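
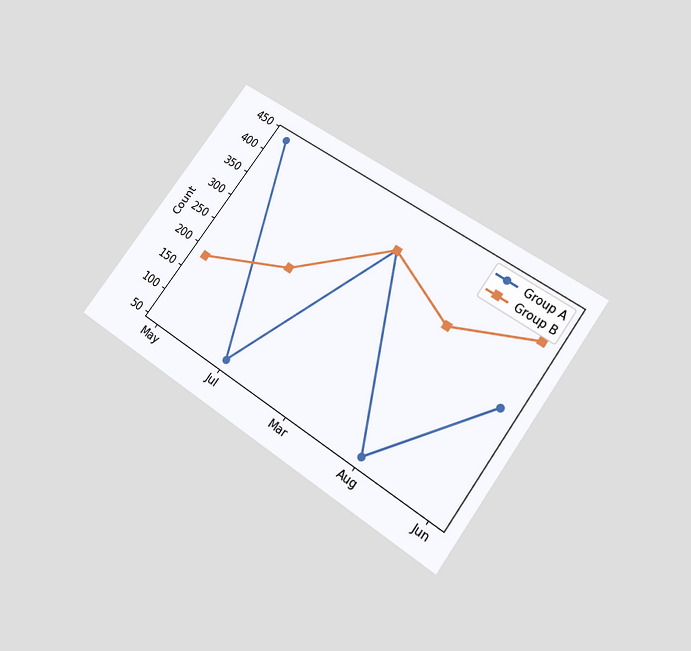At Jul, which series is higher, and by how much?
The chart is tilted about 36° clockwise and viewed slightly from below. At Jul, Group B sits above the other line by 186.

Group B, by 186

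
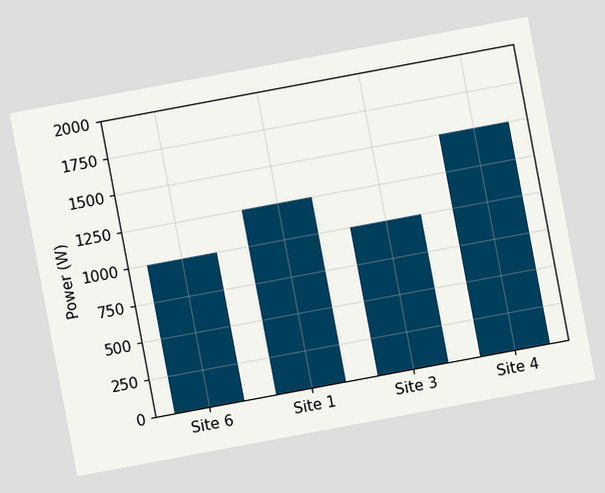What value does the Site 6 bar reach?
The chart is tilted about 11° counter-clockwise. Reading along the chart's y-axis, the Site 6 bar reaches 1000W.

1000W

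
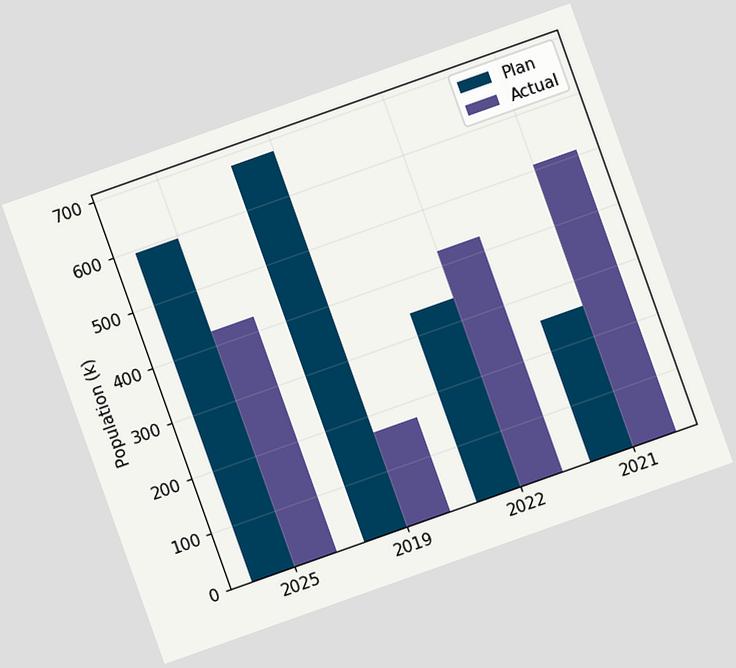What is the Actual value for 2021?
The chart is tilted about 20° counter-clockwise. The Actual bar at 2021 reaches 510k on the y-axis.

510k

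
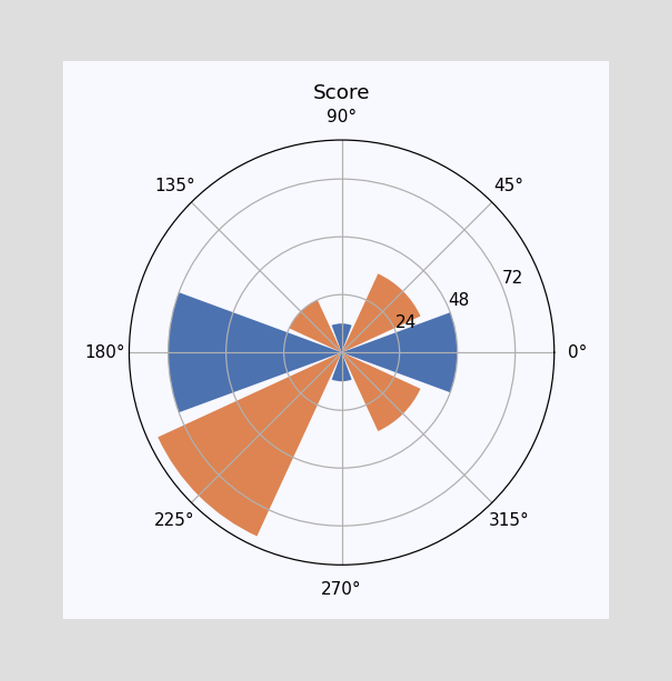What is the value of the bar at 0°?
The bar at 0° reaches 48 on the radial axis.

48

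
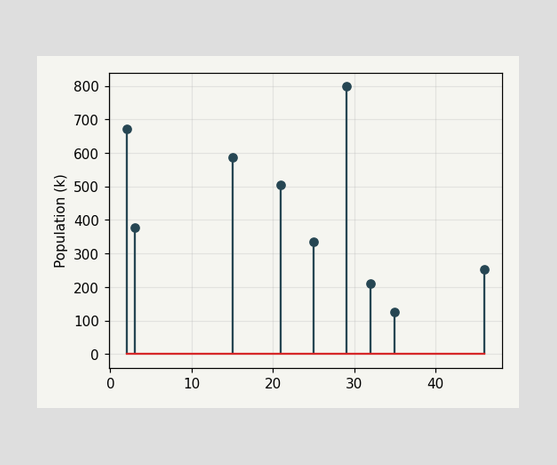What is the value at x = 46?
The stem at x=46 reaches 252k.

252k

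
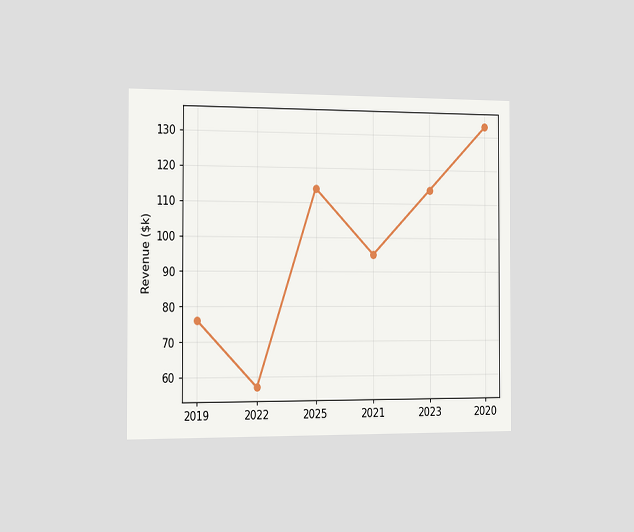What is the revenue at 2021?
$95k

The chart is viewed slightly from the left. At 2021, the line is at $95k.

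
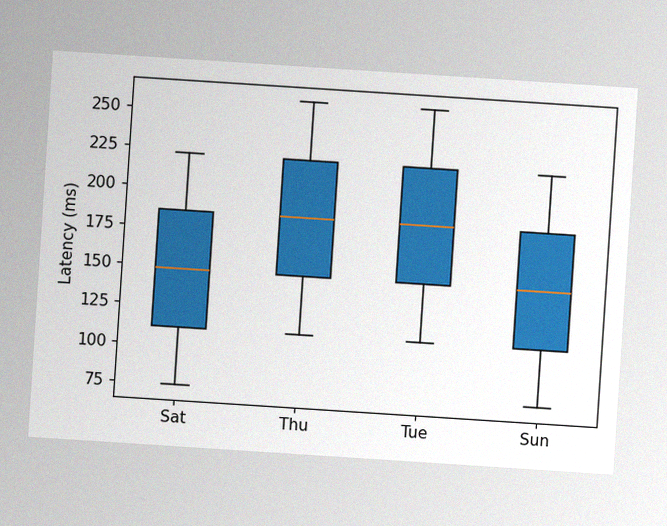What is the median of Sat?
The chart is tilted about 4° clockwise, with some photo noise. The median line in the Sat box sits at 148ms.

148ms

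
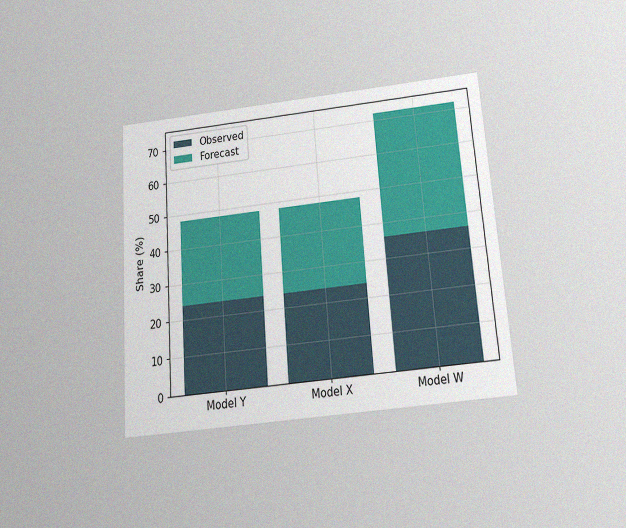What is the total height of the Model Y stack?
48%

The chart is tilted about 4° counter-clockwise and viewed slightly from below, with some photo noise. The Model Y stack's top reaches 48% on the y-axis.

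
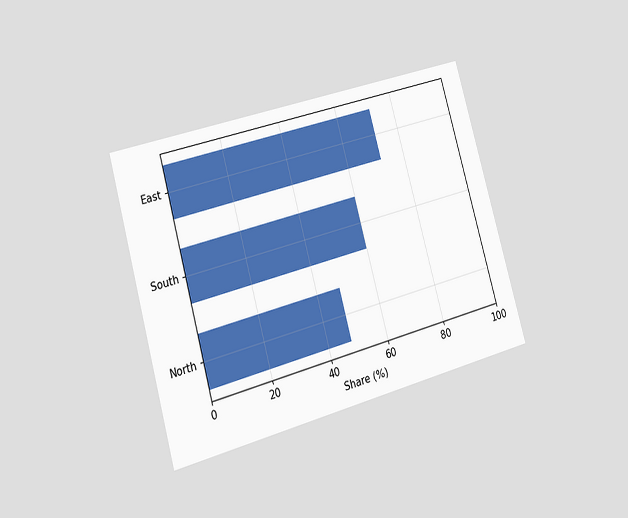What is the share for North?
The chart is tilted about 16° counter-clockwise and viewed slightly from the left. Reading along the chart's x-axis, the North bar reaches 48%.

48%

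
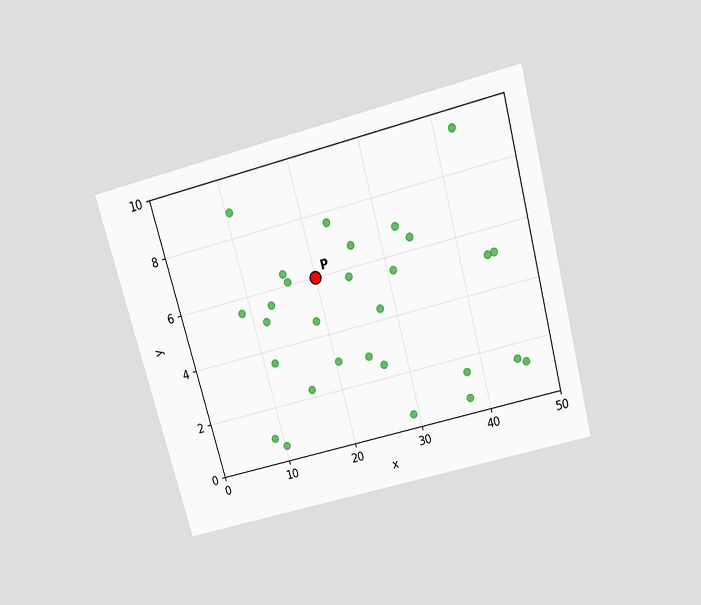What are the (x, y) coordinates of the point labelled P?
The chart is tilted about 15° counter-clockwise and viewed slightly from above. Following the gridlines from P to each axis, P sits at (20, 6).

(20, 6)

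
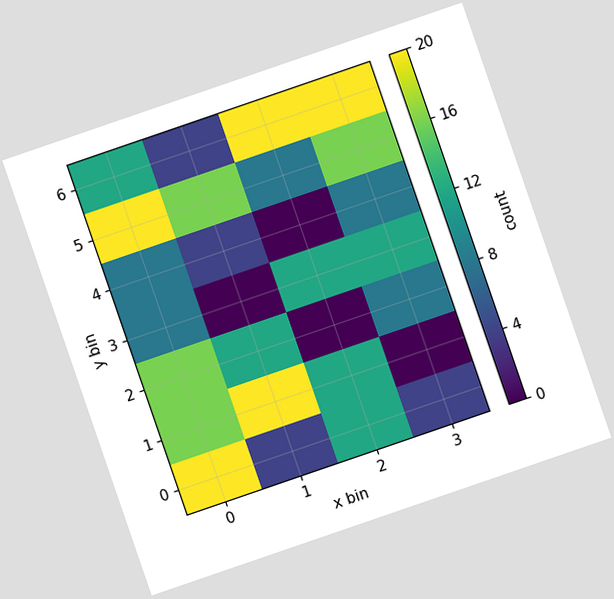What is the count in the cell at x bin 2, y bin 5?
The chart is tilted about 19° counter-clockwise. Matching the cell (2, 5) against the colorbar gives 8.

8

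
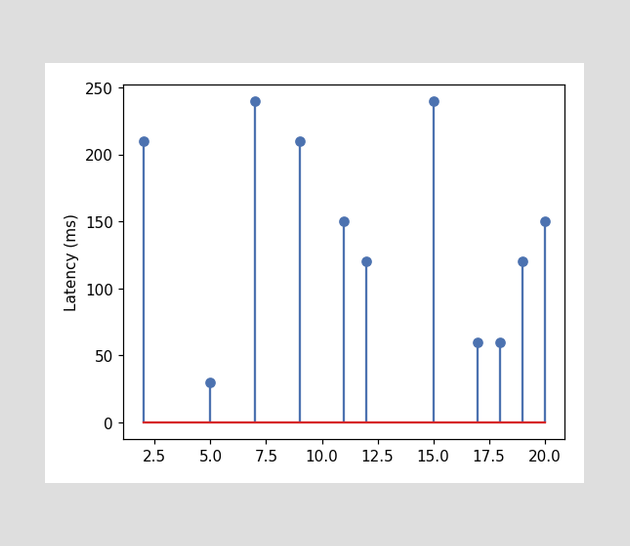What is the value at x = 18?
The stem at x=18 reaches 60ms.

60ms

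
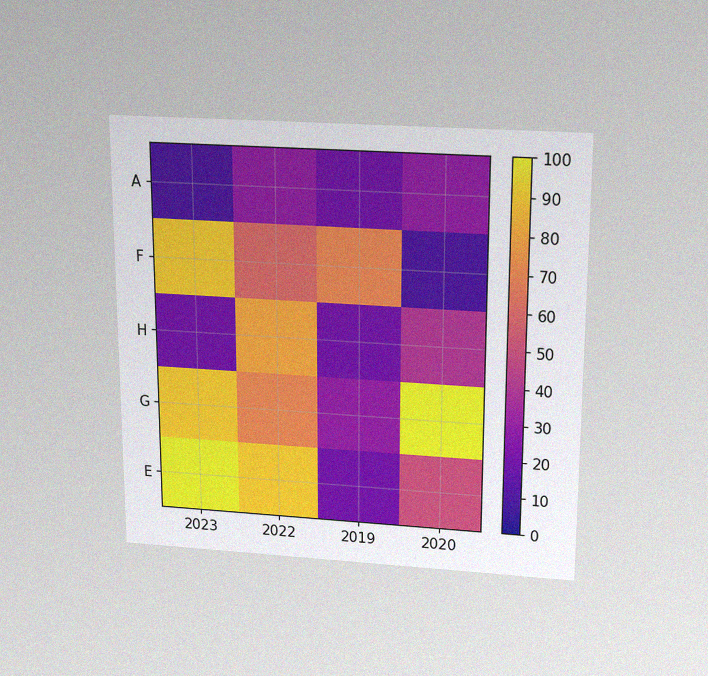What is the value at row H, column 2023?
The chart is viewed slightly from above, with some photo noise. Matching cell (H, 2023) against the colorbar gives 20.

20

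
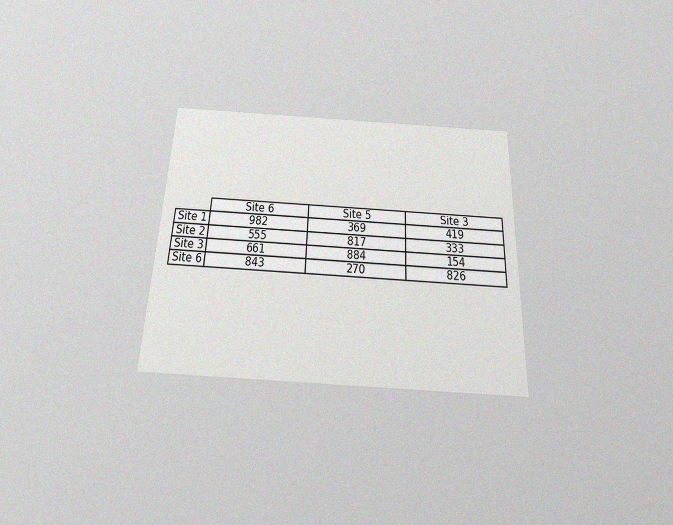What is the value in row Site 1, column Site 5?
369

The chart is tilted about 2° clockwise and viewed slightly from below, with some photo noise. The (Site 1, Site 5) cell reads 369.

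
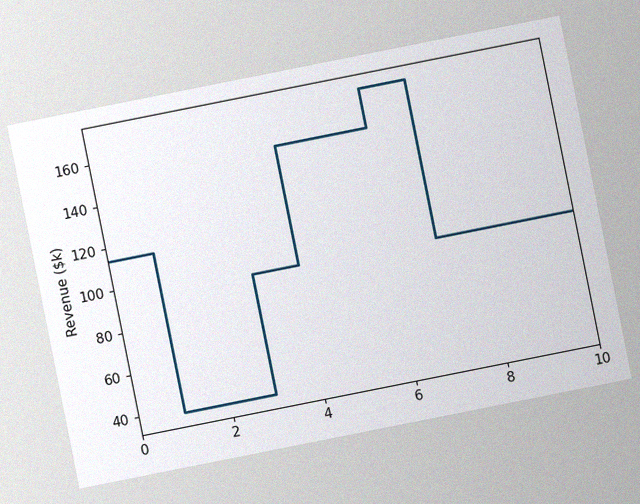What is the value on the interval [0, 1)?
The chart is tilted about 11° counter-clockwise, with some photo noise. On [0, 1) the step sits at $114k.

$114k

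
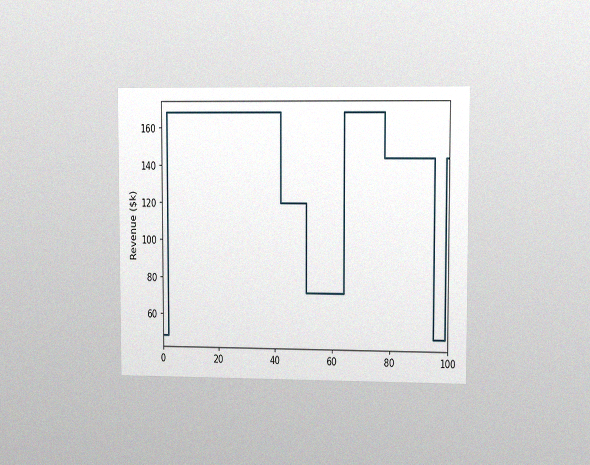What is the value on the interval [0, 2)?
$48k

The chart is viewed slightly from the right, with some photo noise. On [0, 2) the step sits at $48k.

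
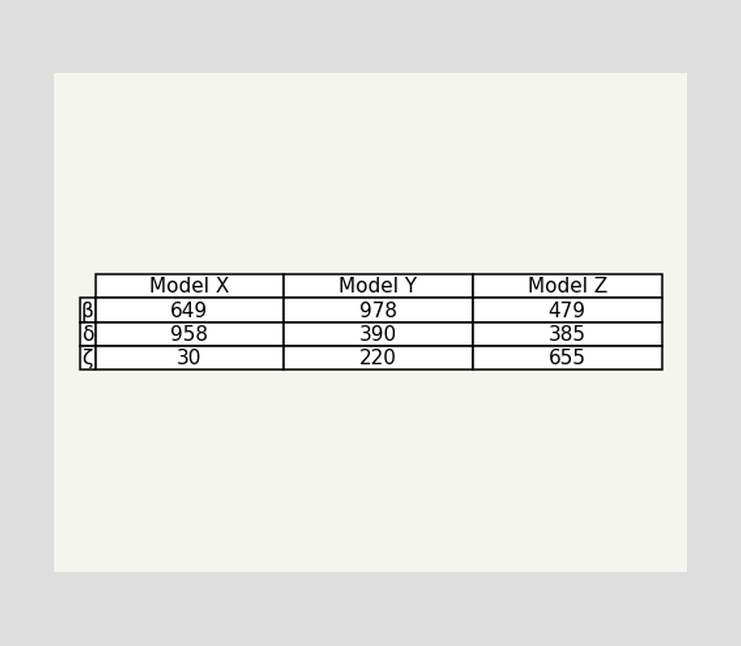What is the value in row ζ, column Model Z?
The (ζ, Model Z) cell reads 655.

655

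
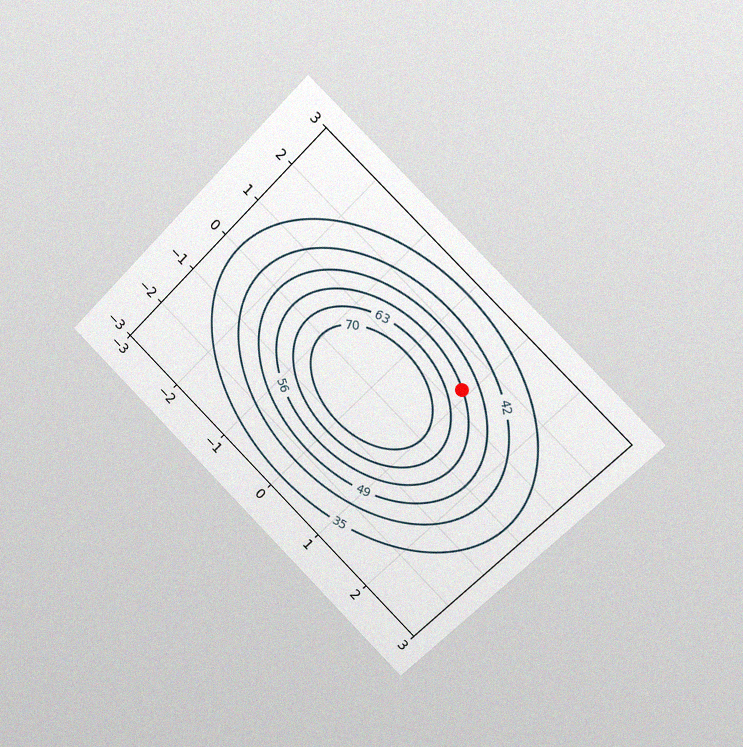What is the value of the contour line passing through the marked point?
56

The chart is tilted about 45° clockwise and viewed slightly from the right, with some photo noise. The marked point sits on the contour labelled 56.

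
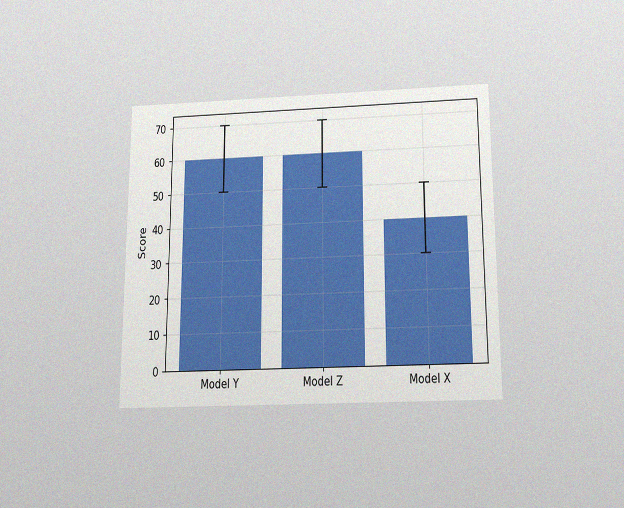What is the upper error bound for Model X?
The chart is viewed slightly from below, with some photo noise. The Model X bar's upper whisker reaches 50.

50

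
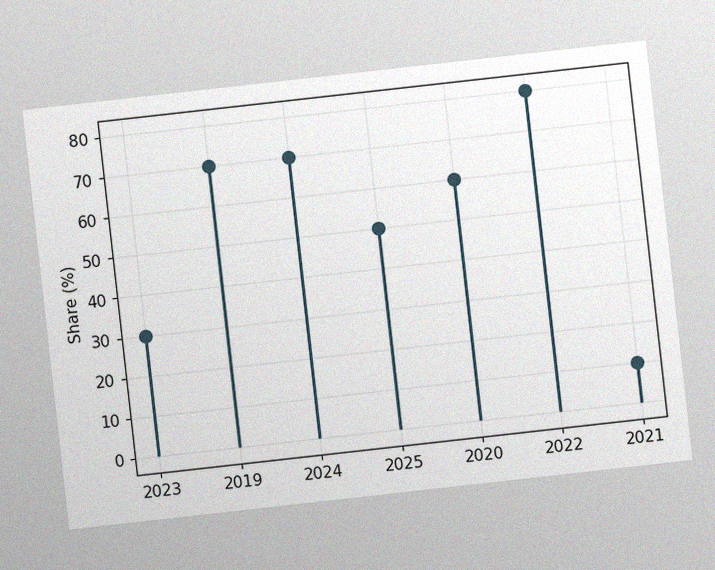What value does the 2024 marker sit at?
The chart is tilted about 6° counter-clockwise, with some photo noise. The 2024 marker sits at 70%.

70%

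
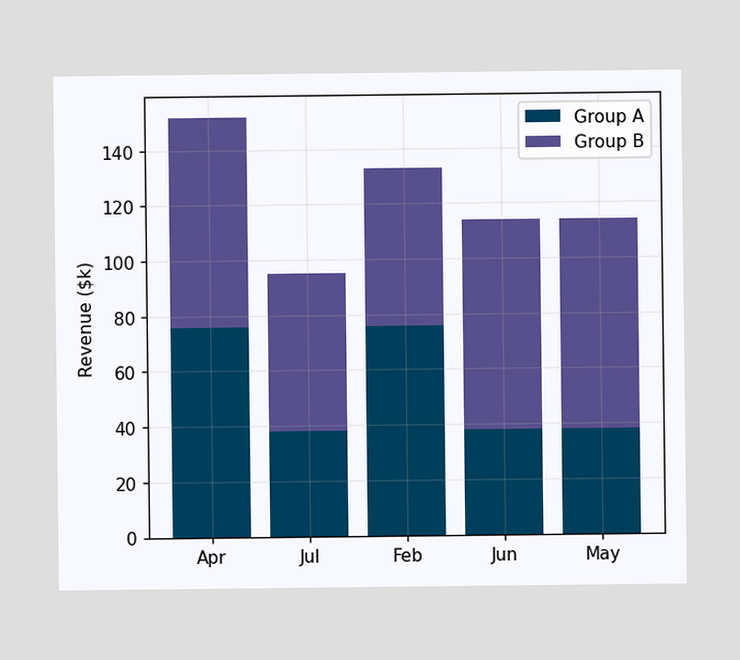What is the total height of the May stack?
The May stack's top reaches $114k on the y-axis.

$114k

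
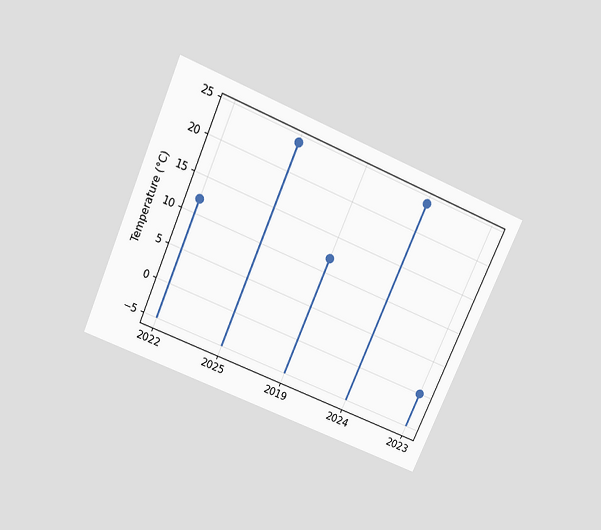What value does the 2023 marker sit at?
The chart is tilted about 23° clockwise and viewed slightly from above. The 2023 marker sits at 0°C.

0°C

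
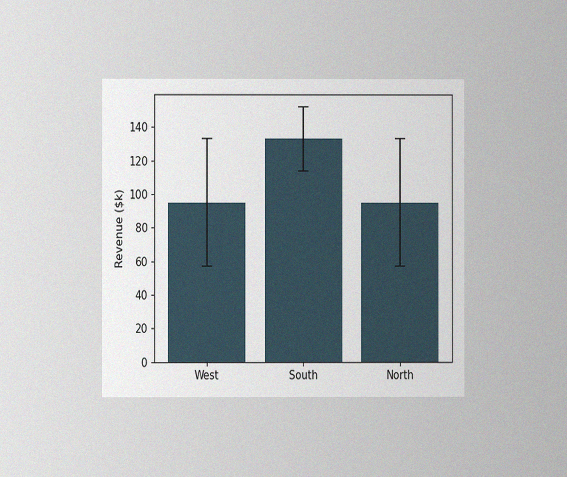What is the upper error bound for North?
The chart is viewed at a slight angle, with some photo noise. The North bar's upper whisker reaches $133k.

$133k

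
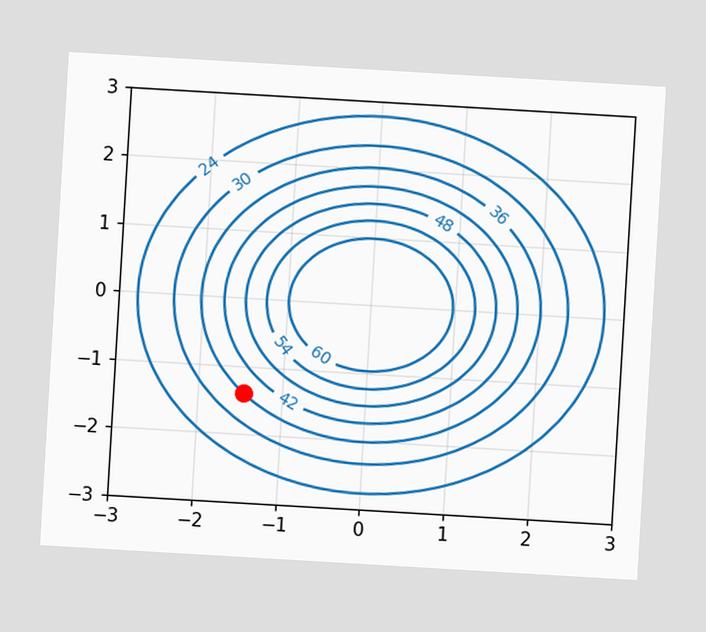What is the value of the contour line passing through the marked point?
36

The chart is tilted about 3° clockwise. The marked point sits on the contour labelled 36.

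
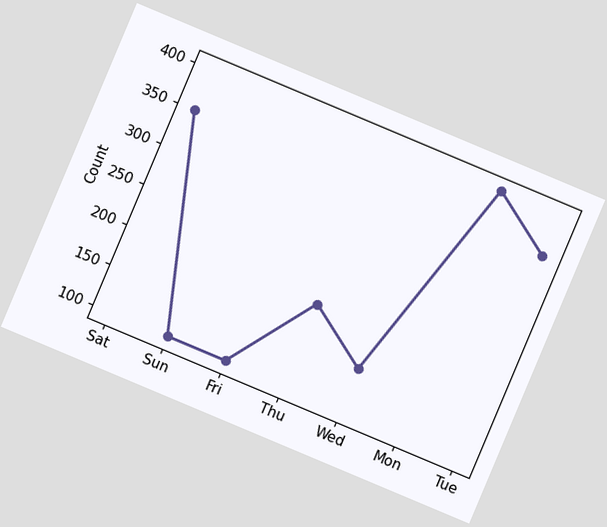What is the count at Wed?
150

The chart is tilted about 23° clockwise. At Wed, the line is at 150.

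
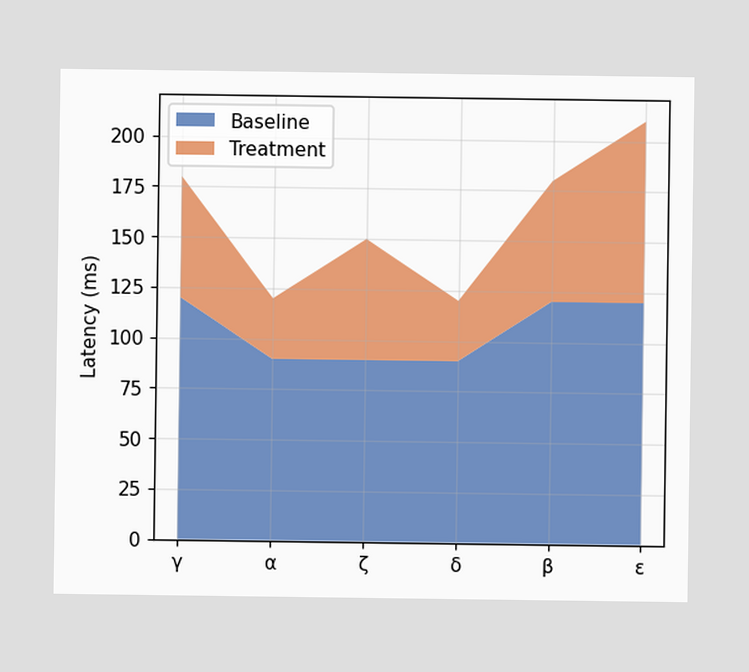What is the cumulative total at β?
The stacked total at β reaches 180ms.

180ms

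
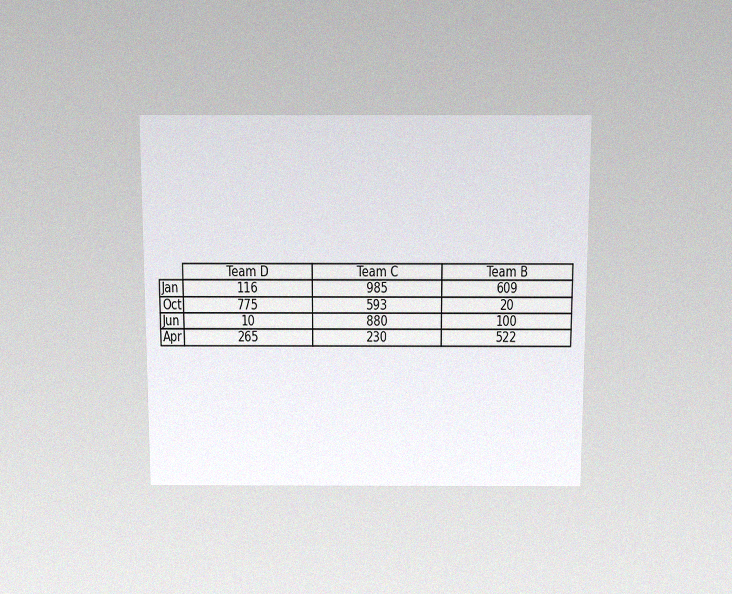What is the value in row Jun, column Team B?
100

The chart is viewed slightly from above, with some photo noise. The (Jun, Team B) cell reads 100.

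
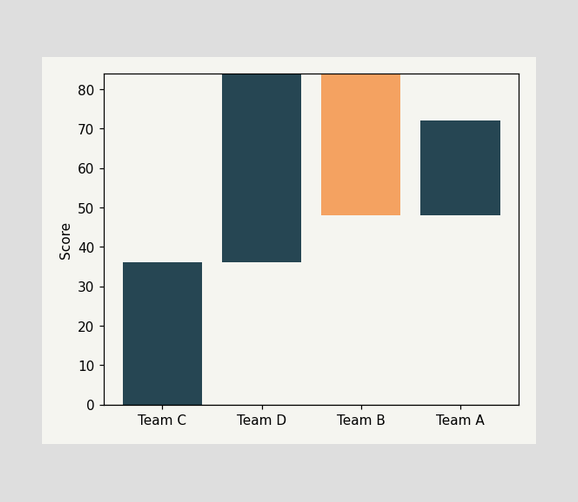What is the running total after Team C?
After Team C the running total reaches 36.

36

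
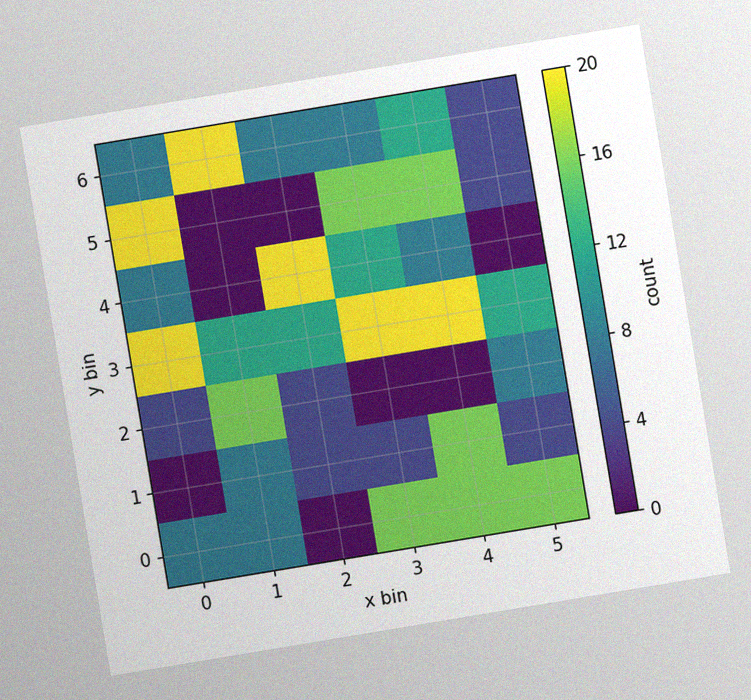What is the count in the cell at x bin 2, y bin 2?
The chart is tilted about 9° counter-clockwise, with some photo noise. Matching the cell (2, 2) against the colorbar gives 4.

4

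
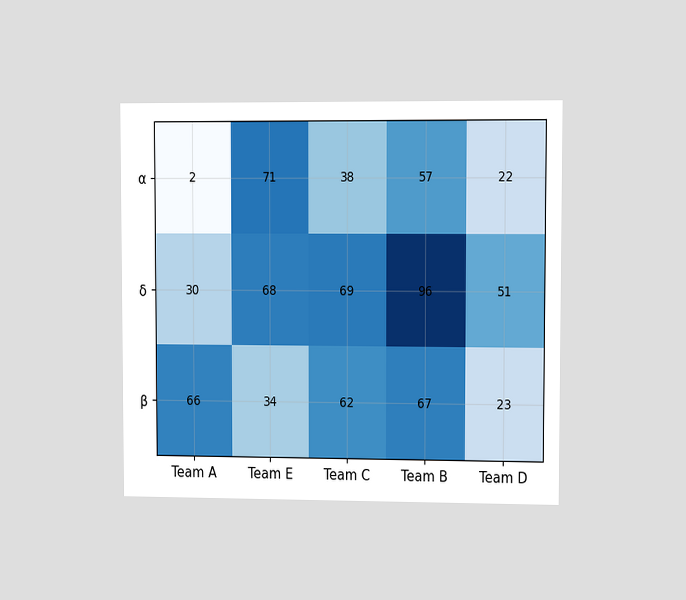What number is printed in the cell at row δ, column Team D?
51

The chart is viewed slightly from the right. The (δ, Team D) cell reads 51.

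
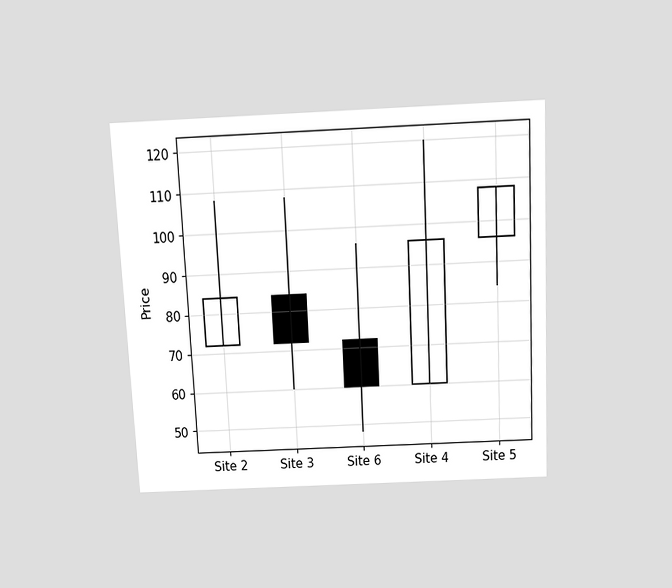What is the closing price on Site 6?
The chart is tilted about 3° counter-clockwise and viewed slightly from above. The Site 6 candle closes at 60.

60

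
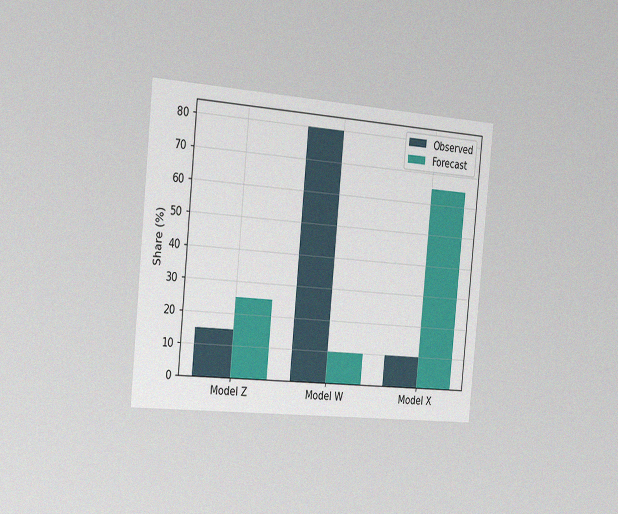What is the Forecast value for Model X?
65%

The chart is tilted about 5° clockwise and viewed slightly from the left, with some photo noise. The Forecast bar at Model X reaches 65% on the y-axis.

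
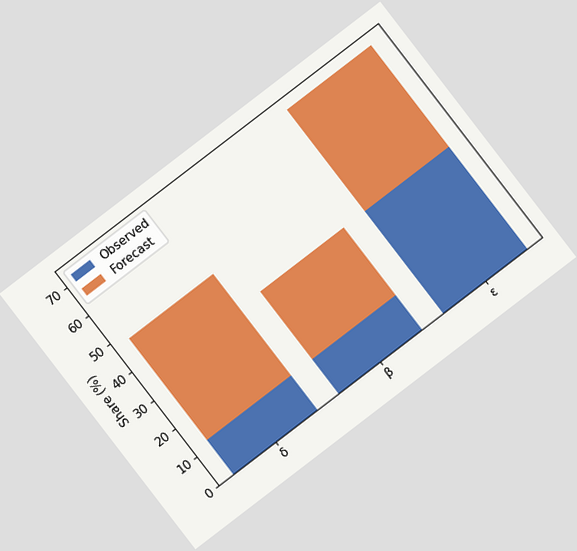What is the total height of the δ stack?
48%

The chart is tilted about 38° counter-clockwise. The δ stack's top reaches 48% on the y-axis.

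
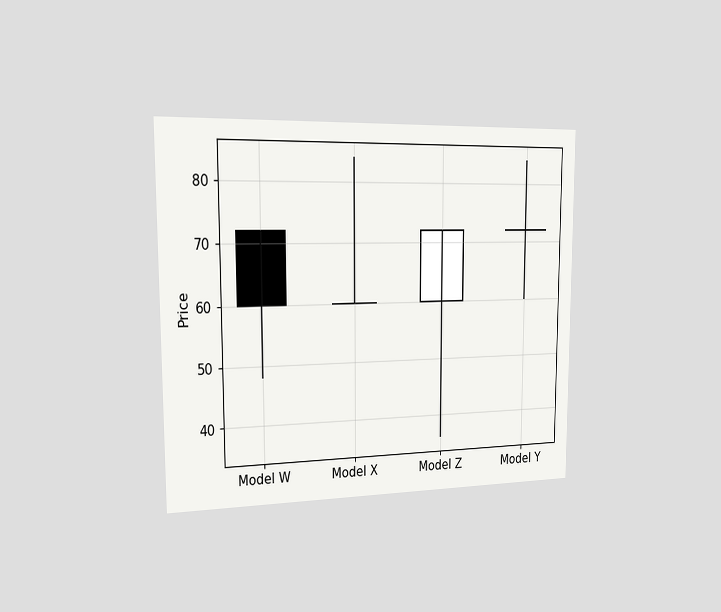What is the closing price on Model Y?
The chart is viewed slightly from the left. The Model Y candle closes at 72.

72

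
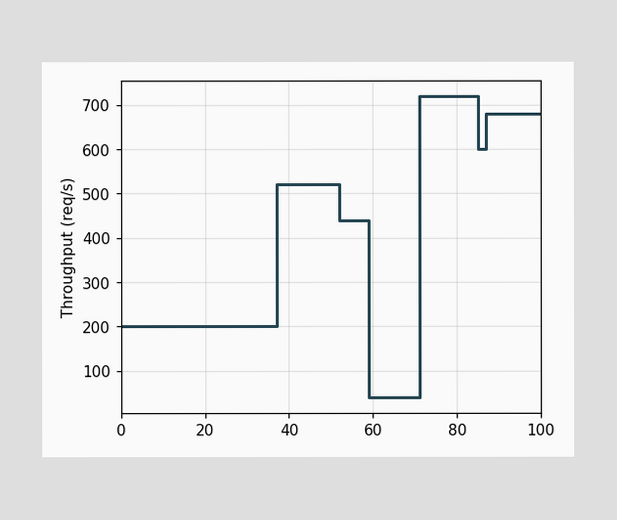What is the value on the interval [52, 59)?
On [52, 59) the step sits at 440req/s.

440req/s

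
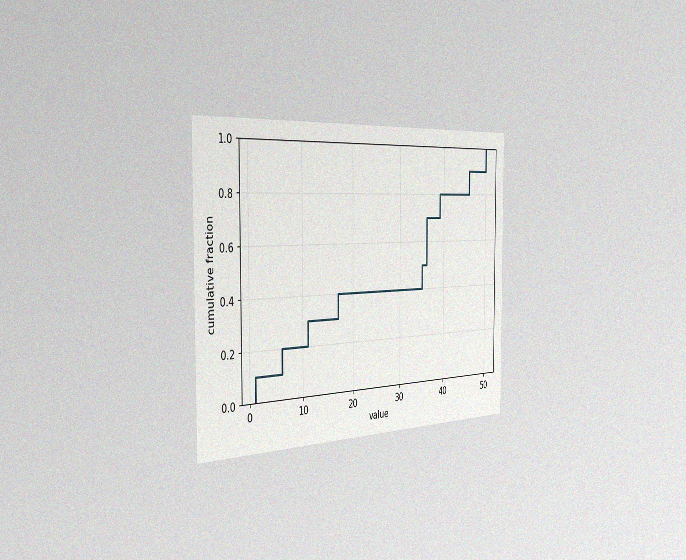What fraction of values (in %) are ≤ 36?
70%

The chart is viewed slightly from the left, with some photo noise. At x=36 the ECDF step is at 70%.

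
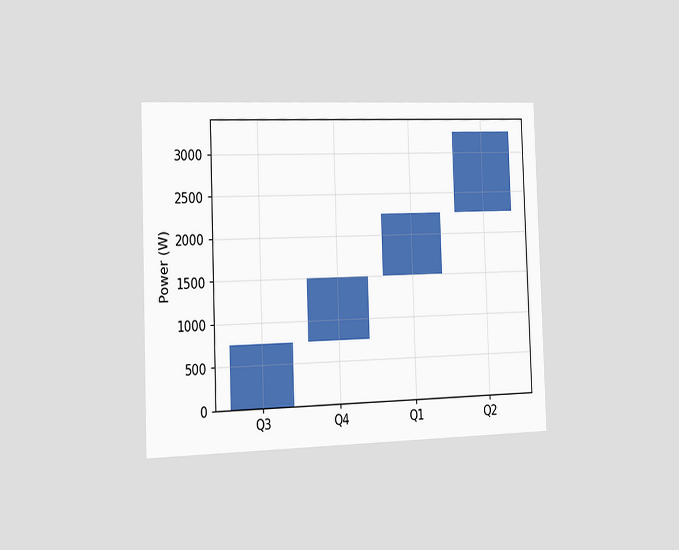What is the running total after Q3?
750W

The chart is viewed slightly from the left. After Q3 the running total reaches 750W.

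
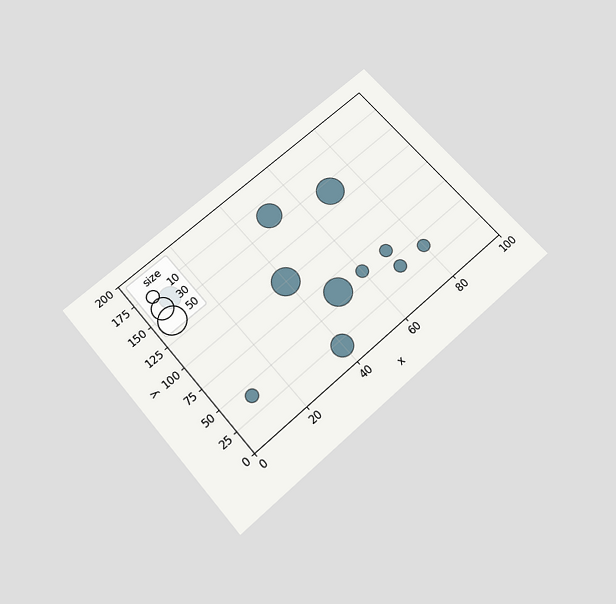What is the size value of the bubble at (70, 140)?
The chart is tilted about 41° counter-clockwise and viewed slightly from below. Matching the bubble at (70, 140) against the size legend gives 50.

50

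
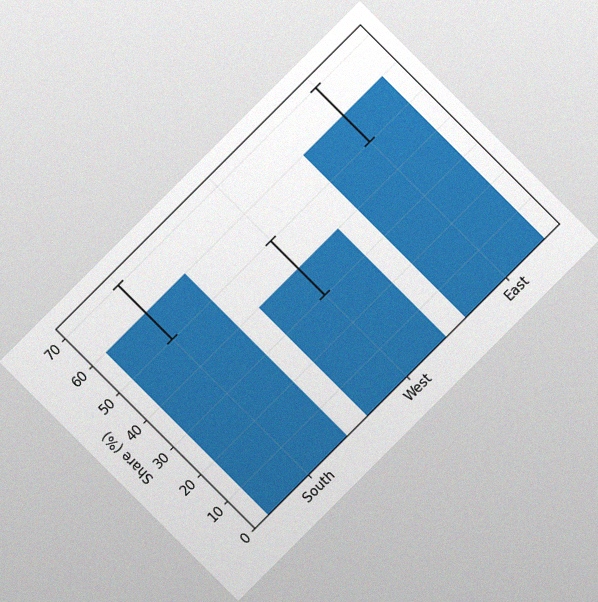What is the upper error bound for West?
50%

The chart is tilted about 45° counter-clockwise, with some photo noise. The West bar's upper whisker reaches 50%.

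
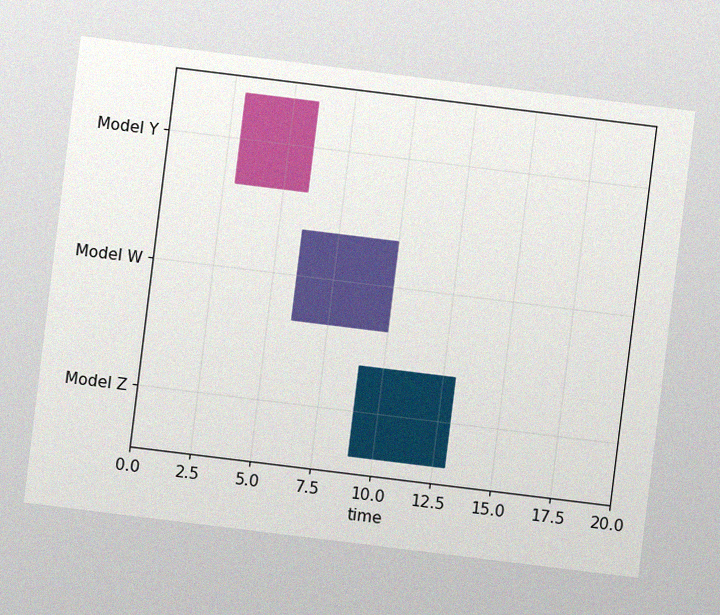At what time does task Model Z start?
The chart is tilted about 7° clockwise, with some photo noise. The Model Z bar begins at t=9.

9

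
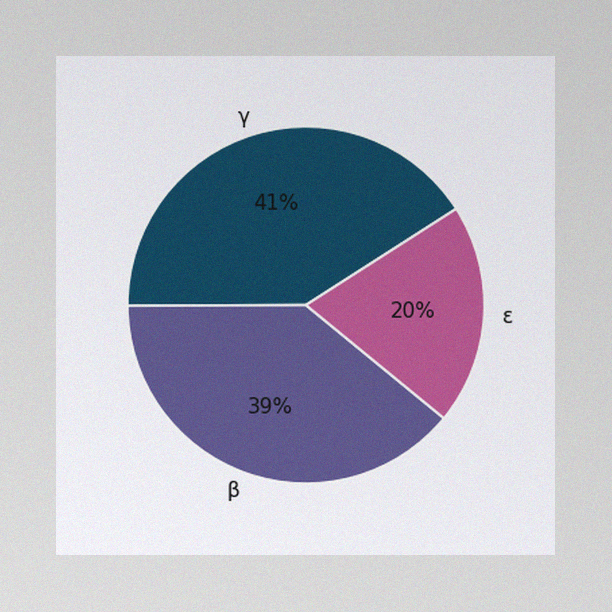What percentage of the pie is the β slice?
39%

The image has some photo noise and uneven lighting. The β slice takes up 39% of the pie.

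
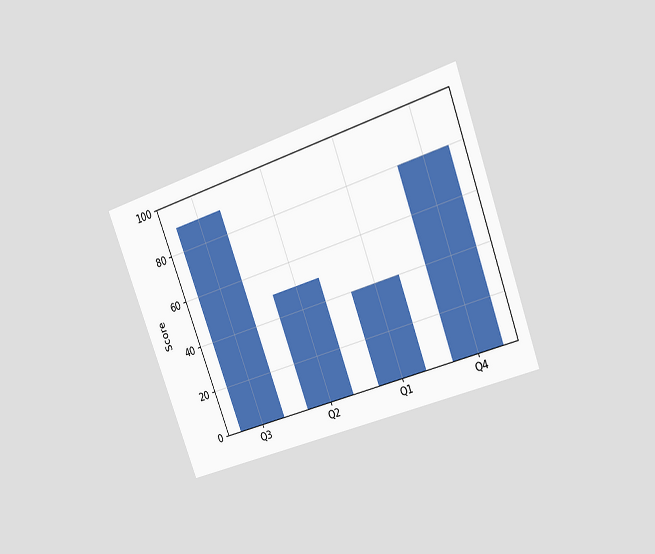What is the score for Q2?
50

The chart is tilted about 20° counter-clockwise and viewed at a slight angle. Reading along the chart's y-axis, the Q2 bar reaches 50.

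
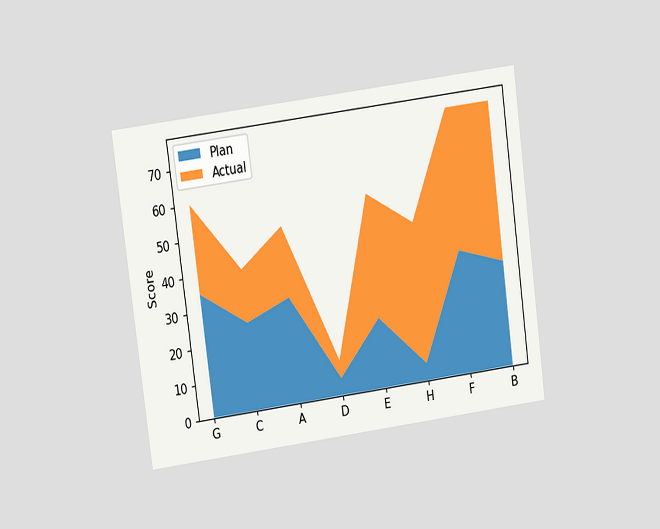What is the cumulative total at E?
The chart is tilted about 8° counter-clockwise and viewed at a slight angle. The stacked total at E reaches 55.

55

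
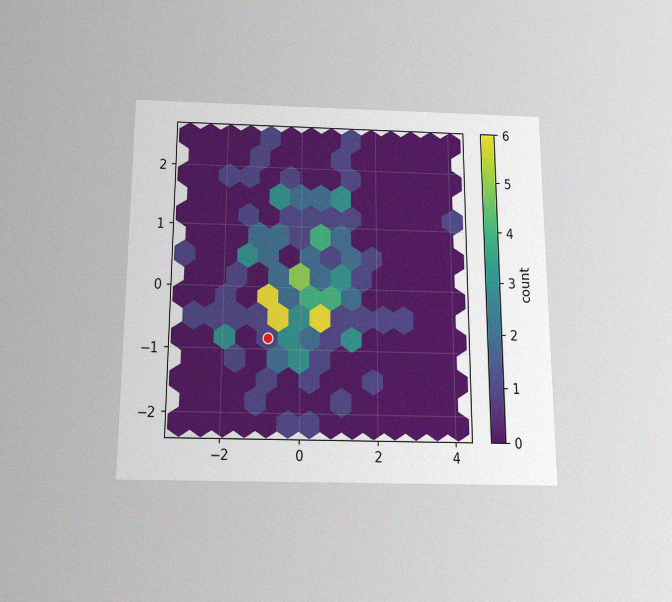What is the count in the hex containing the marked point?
1

The chart is viewed slightly from below, with some photo noise. The marked hex reads 1 on the colorbar.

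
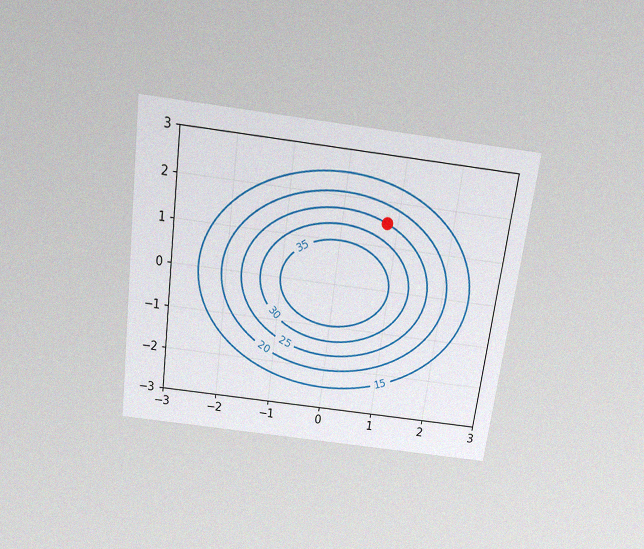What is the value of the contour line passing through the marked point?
The chart is tilted about 7° clockwise and viewed slightly from above, with some photo noise. The marked point sits on the contour labelled 25.

25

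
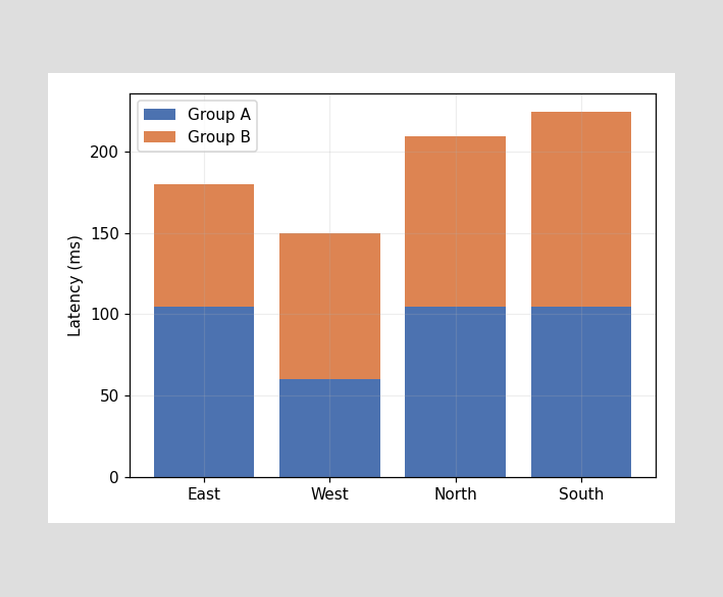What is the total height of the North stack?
The North stack's top reaches 210ms on the y-axis.

210ms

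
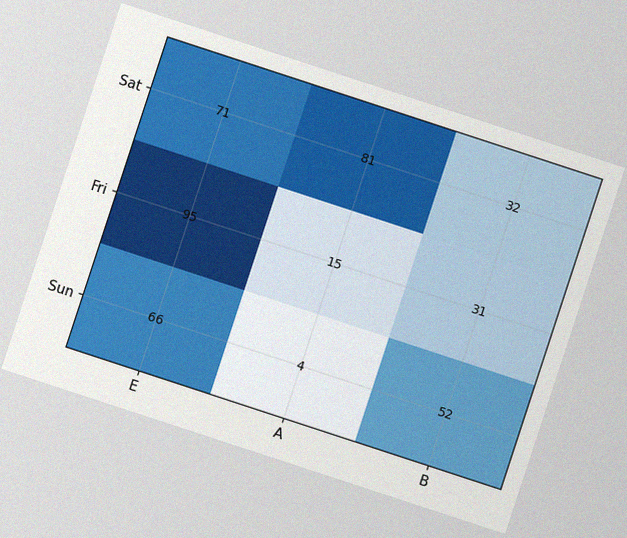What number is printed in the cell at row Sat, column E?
71

The chart is tilted about 18° clockwise, with some photo noise. The (Sat, E) cell reads 71.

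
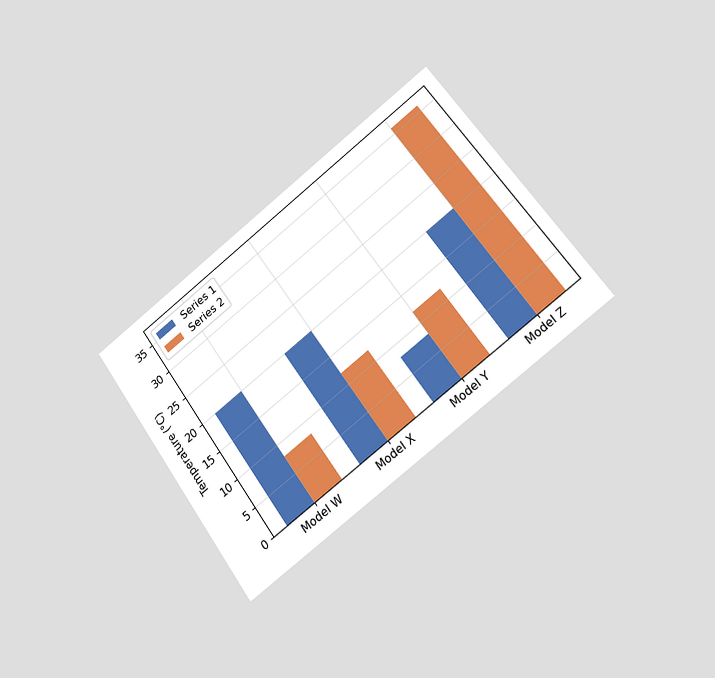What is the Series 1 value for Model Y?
The chart is tilted about 36° counter-clockwise and viewed slightly from the right. The Series 1 bar at Model Y reaches 8°C on the y-axis.

8°C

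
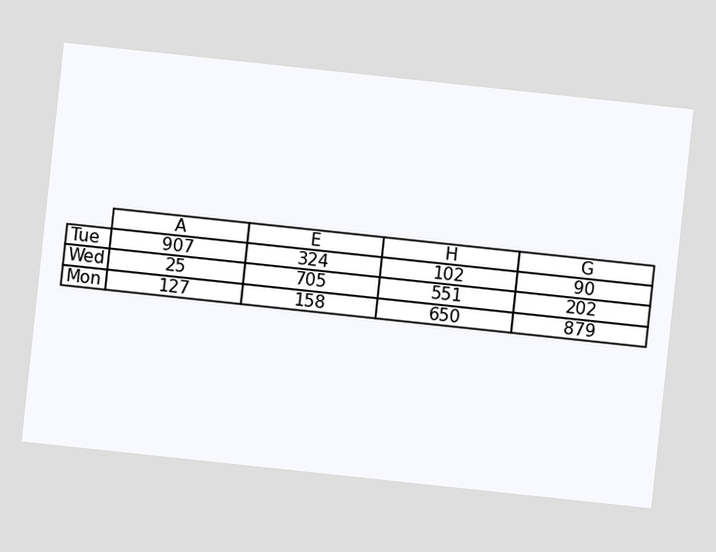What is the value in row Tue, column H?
102

The chart is tilted about 6° clockwise. The (Tue, H) cell reads 102.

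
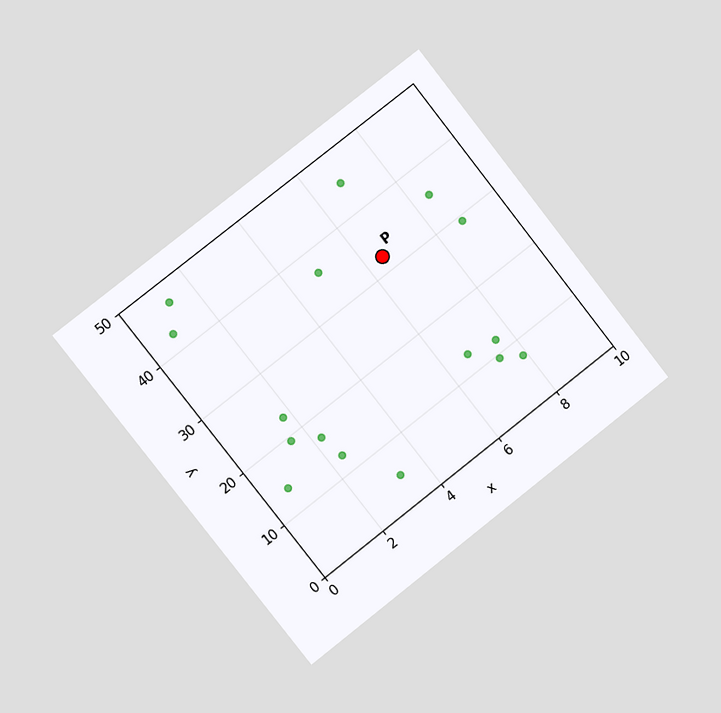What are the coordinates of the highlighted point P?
The chart is tilted about 38° counter-clockwise and viewed at a slight angle. Following the gridlines from P to each axis, P sits at (6.5, 32.5).

(6.5, 32.5)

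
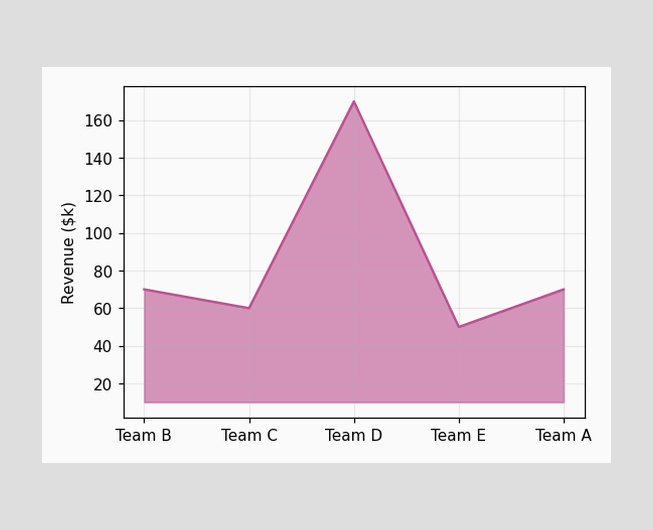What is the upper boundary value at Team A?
$70k

At Team A the upper boundary is at $70k.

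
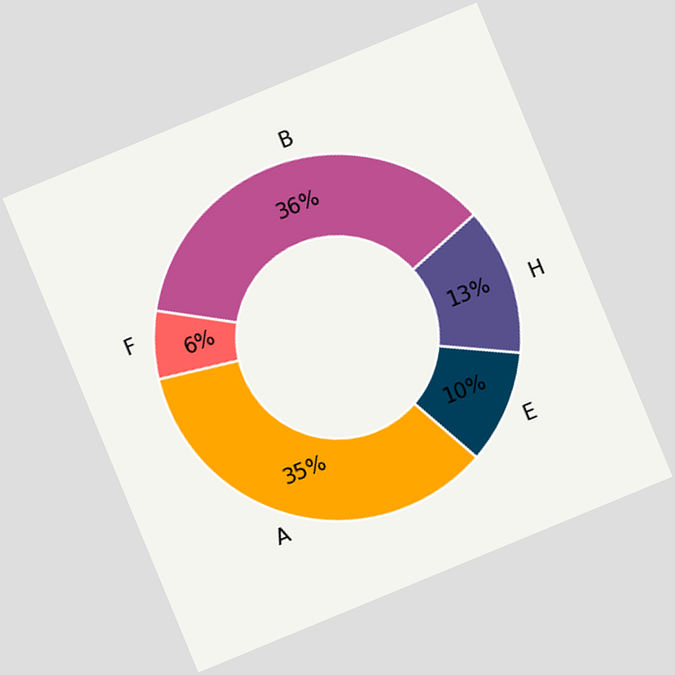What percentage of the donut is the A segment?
The chart is tilted about 22° counter-clockwise. The A segment takes up 35% of the ring.

35%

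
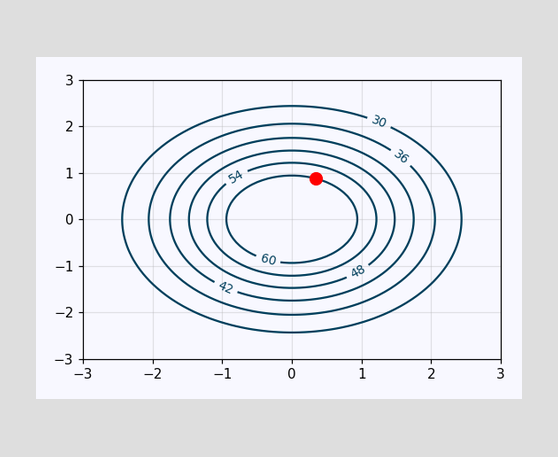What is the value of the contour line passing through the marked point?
The marked point sits on the contour labelled 60.

60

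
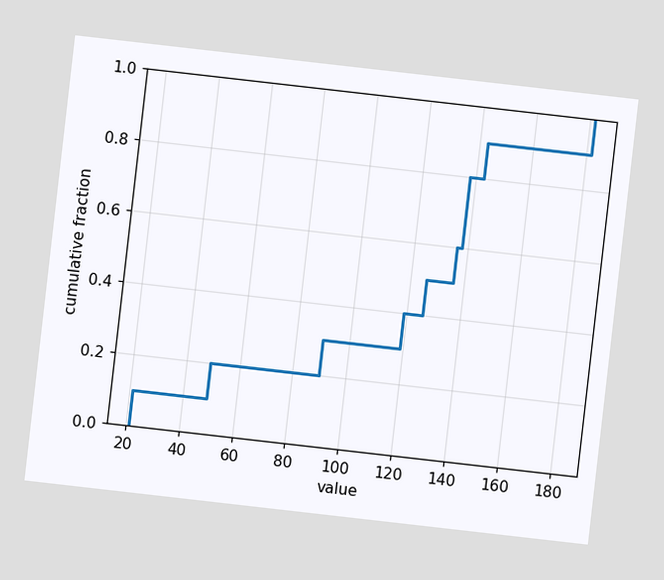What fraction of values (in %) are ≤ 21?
The chart is tilted about 7° clockwise. At x=21 the ECDF step is at 10%.

10%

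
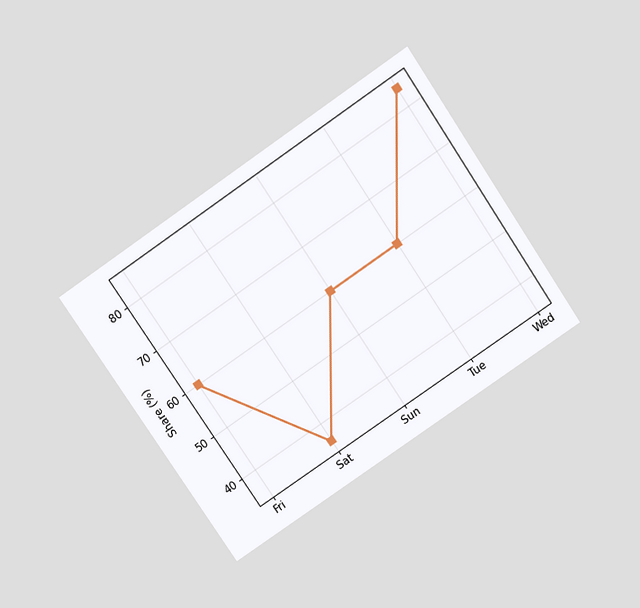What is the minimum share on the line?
The chart is tilted about 34° counter-clockwise and viewed slightly from above. The lowest point is at Sat, and reading across to the y-axis gives 36%.

36%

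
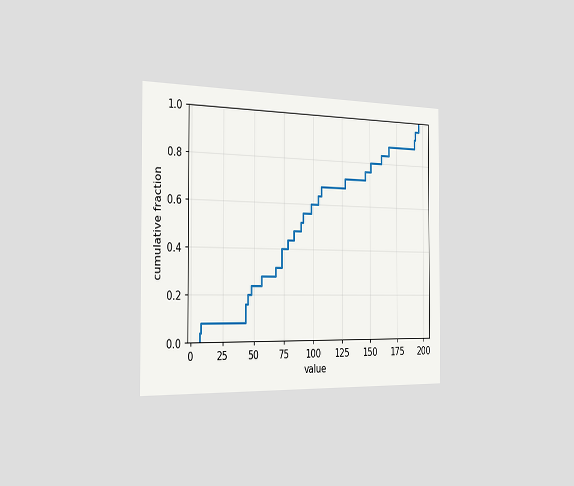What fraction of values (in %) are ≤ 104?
64%

The chart is viewed slightly from the left. At x=104 the ECDF step is at 64%.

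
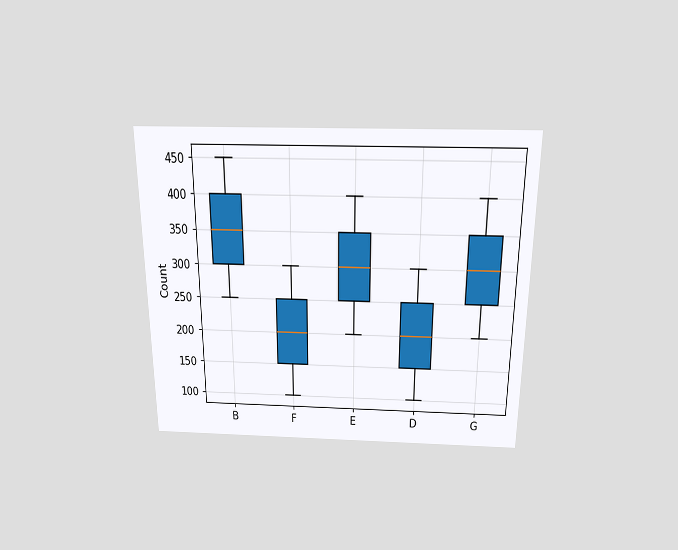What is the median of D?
The chart is viewed slightly from above. The median line in the D box sits at 200.

200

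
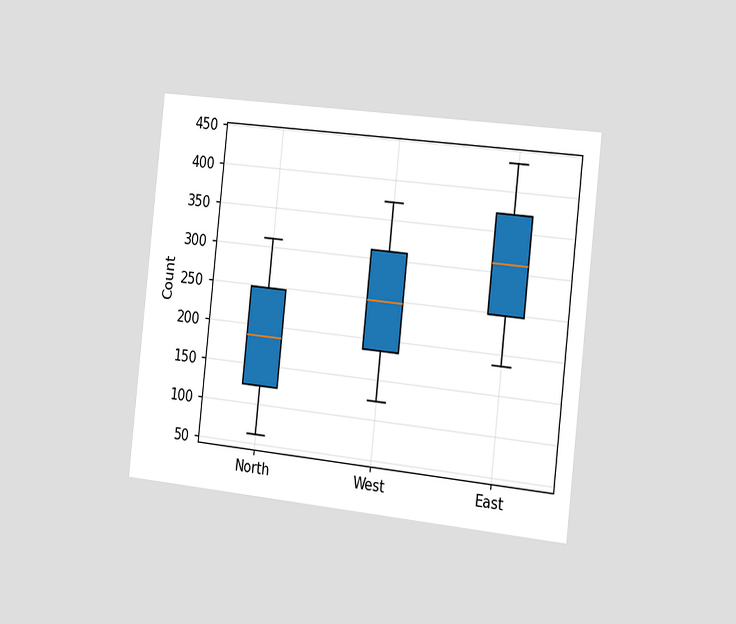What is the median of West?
The chart is tilted about 6° clockwise and viewed slightly from the right. The median line in the West box sits at 248.

248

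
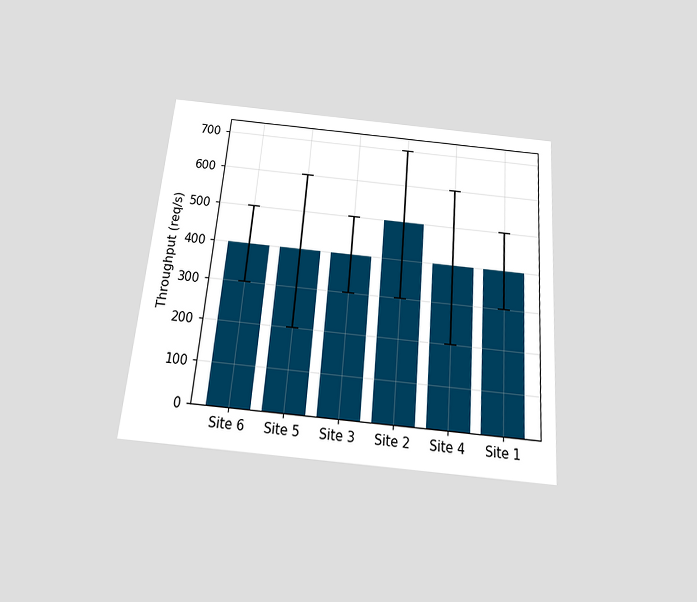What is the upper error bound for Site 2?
The chart is tilted about 5° clockwise and viewed slightly from below. The Site 2 bar's upper whisker reaches 700req/s.

700req/s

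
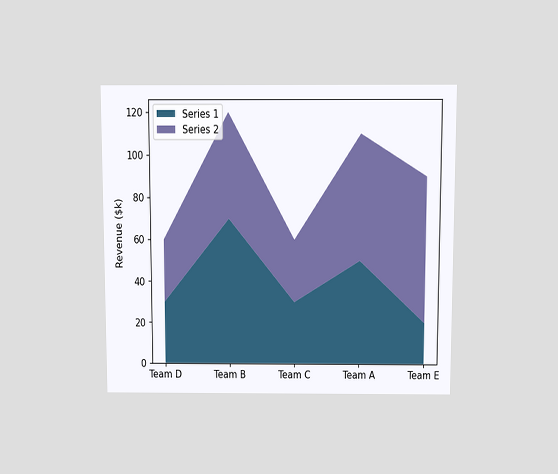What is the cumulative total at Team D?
The chart is viewed slightly from above. The stacked total at Team D reaches $60k.

$60k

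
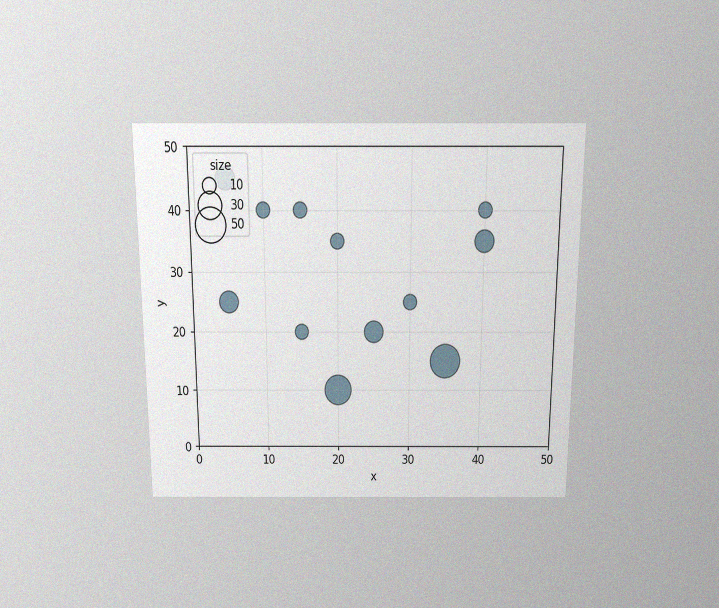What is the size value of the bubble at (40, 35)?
20

The chart is viewed slightly from above, with some photo noise. Matching the bubble at (40, 35) against the size legend gives 20.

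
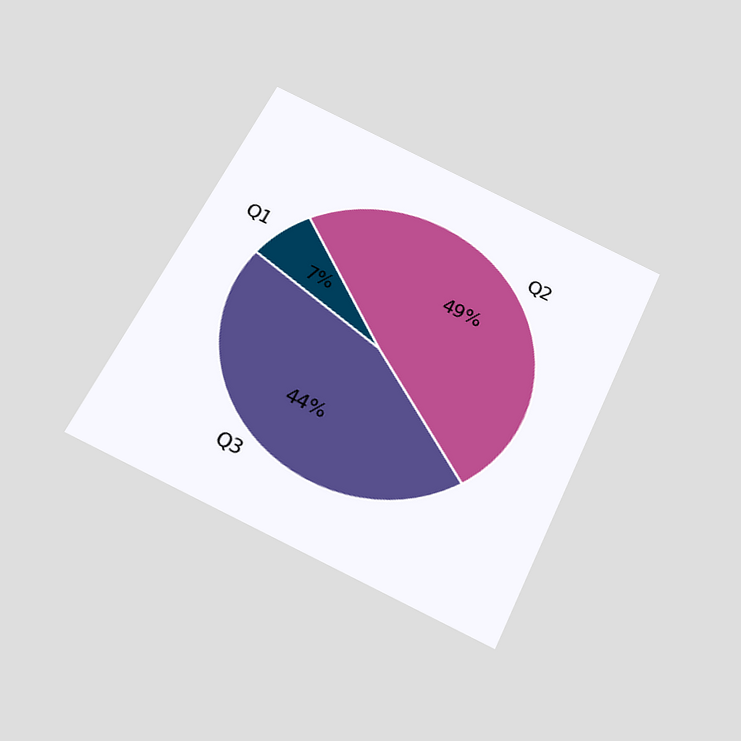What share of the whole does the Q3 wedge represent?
The chart is tilted about 25° clockwise and viewed slightly from below. The Q3 slice takes up 44% of the pie.

44%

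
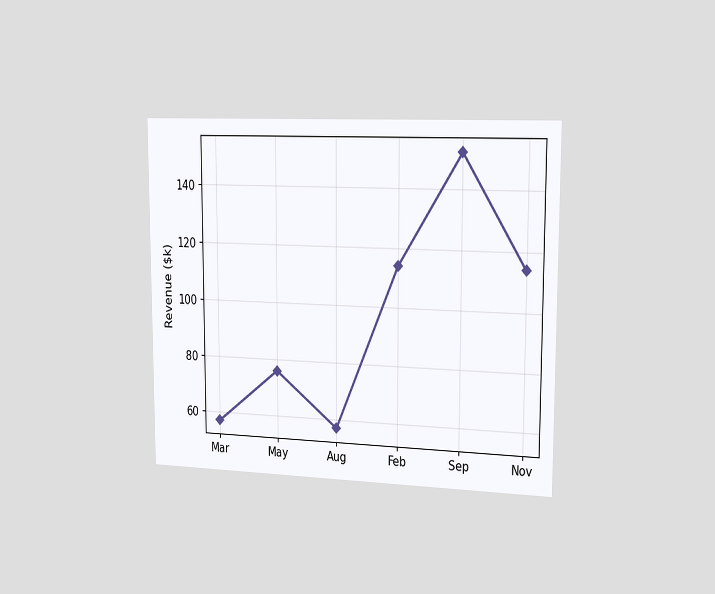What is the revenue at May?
$76k

The chart is viewed slightly from the right. At May, the line is at $76k.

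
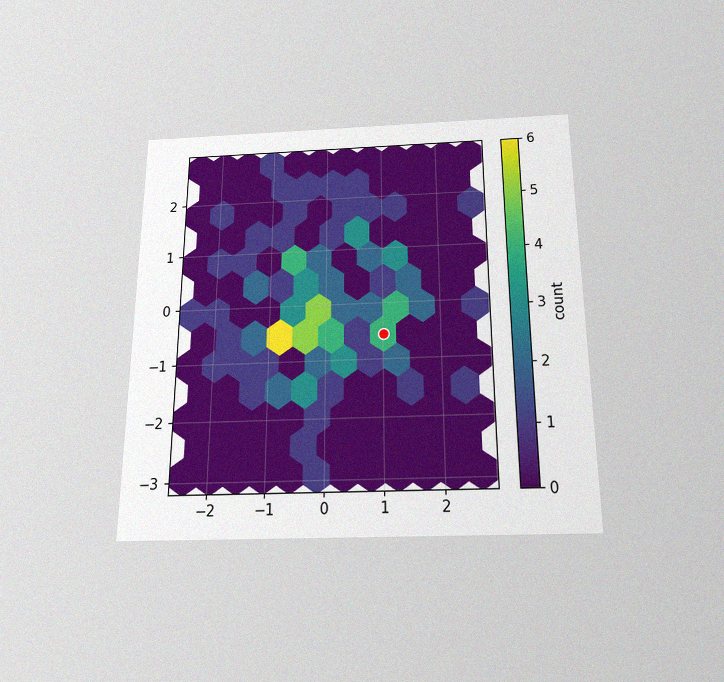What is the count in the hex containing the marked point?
4

The chart is viewed slightly from below, with some photo noise. The marked hex reads 4 on the colorbar.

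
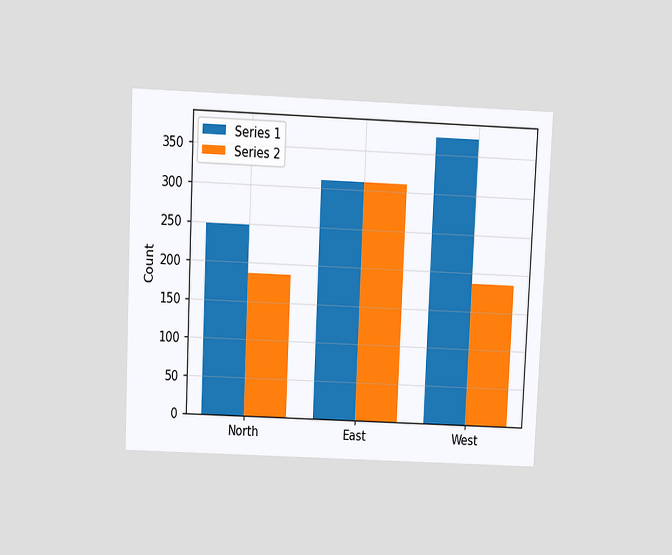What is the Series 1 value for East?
310

The chart is tilted about 3° clockwise and viewed slightly from above. The Series 1 bar at East reaches 310 on the y-axis.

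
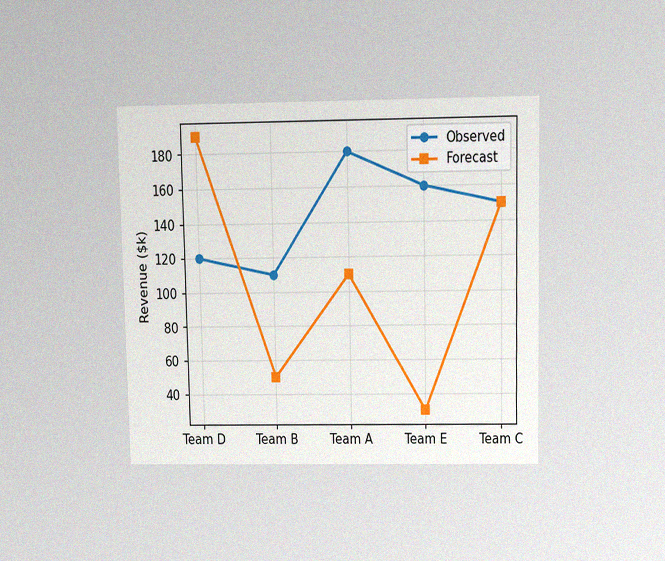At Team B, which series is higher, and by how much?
Observed, by $60k

The chart is viewed slightly from above, with some photo noise. At Team B, Observed sits above the other line by $60k.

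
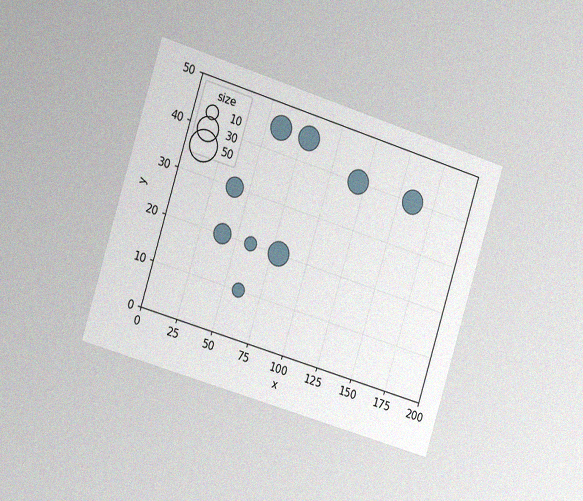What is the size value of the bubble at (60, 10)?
The chart is tilted about 17° clockwise and viewed slightly from the left, with some photo noise. Matching the bubble at (60, 10) against the size legend gives 10.

10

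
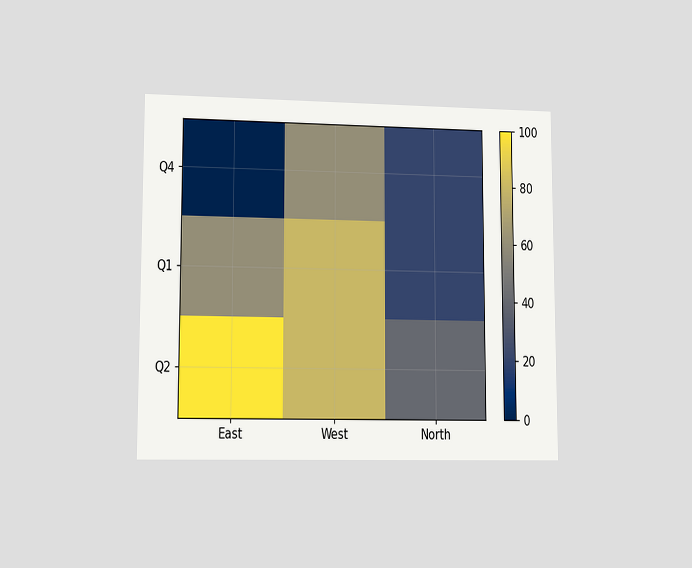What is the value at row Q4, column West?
60

The chart is viewed at a slight angle. Matching cell (Q4, West) against the colorbar gives 60.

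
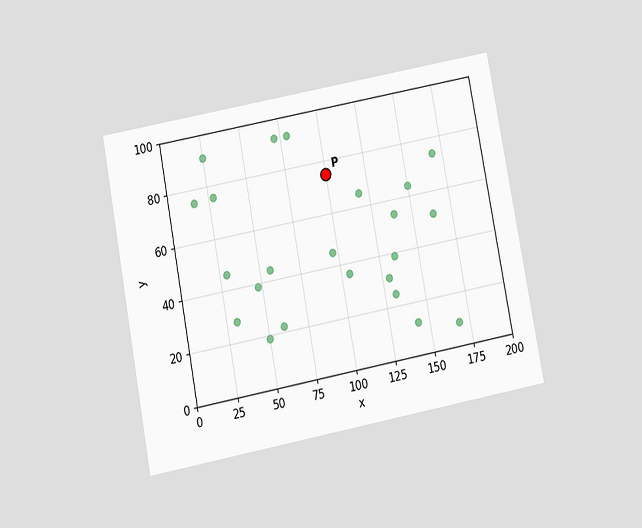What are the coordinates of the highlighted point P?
(100, 75)

The chart is tilted about 11° counter-clockwise and viewed slightly from below. Following the gridlines from P to each axis, P sits at (100, 75).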